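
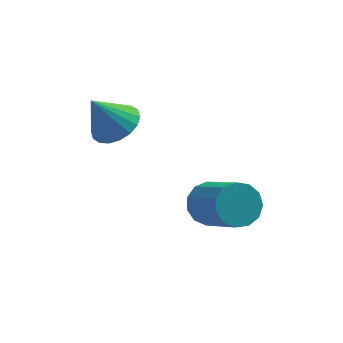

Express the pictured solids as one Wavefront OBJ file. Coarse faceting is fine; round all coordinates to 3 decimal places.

v -0.362 1.955 0.758
v 0.377 1.848 1.164
v -1.078 1.805 2.022
v 0.326 2.222 1.18
v 0.139 2.544 1.113
v -0.147 2.749 0.975
v -0.476 2.797 0.794
v -0.782 2.678 0.606
v -1.005 2.416 0.449
v -1.101 2.063 0.352
v -1.05 1.689 0.336
v -0.863 1.367 0.404
v -0.576 1.162 0.542
v -0.248 1.114 0.723
v 0.059 1.233 0.91
v 0.282 1.494 1.068
v 2.414 0.726 -2.106
v 2.677 0.326 -2.735
v 3.429 -1.025 -1.563
v 3.166 -0.626 -0.934
v 3.002 0.607 -2.62
v 3.754 -0.744 -1.448
v 3.141 0.926 -2.342
v 3.893 -0.425 -1.17
v 3.049 1.181 -1.988
v 3.801 -0.17 -0.817
v 2.755 1.291 -1.673
v 3.507 -0.06 -0.501
v 2.353 1.222 -1.494
v 3.105 -0.129 -0.323
v 1.971 0.995 -1.51
v 2.722 -0.356 -0.339
v 1.729 0.683 -1.715
v 2.481 -0.668 -0.544
v 1.704 0.384 -2.044
v 2.456 -0.967 -0.873
v 1.905 0.194 -2.393
v 2.657 -1.157 -1.221
v 2.268 0.172 -2.65
v 3.02 -1.179 -1.479
f 2 1 4
f 2 4 3
f 4 1 5
f 4 5 3
f 5 1 6
f 5 6 3
f 6 1 7
f 6 7 3
f 7 1 8
f 7 8 3
f 8 1 9
f 8 9 3
f 9 1 10
f 9 10 3
f 10 1 11
f 10 11 3
f 11 1 12
f 11 12 3
f 12 1 13
f 12 13 3
f 13 1 14
f 13 14 3
f 14 1 15
f 14 15 3
f 15 1 16
f 15 16 3
f 16 1 2
f 16 2 3
f 18 17 21
f 18 21 19
f 19 21 22
f 19 22 20
f 21 17 23
f 21 23 22
f 22 23 24
f 22 24 20
f 23 17 25
f 23 25 24
f 24 25 26
f 24 26 20
f 25 17 27
f 25 27 26
f 26 27 28
f 26 28 20
f 27 17 29
f 27 29 28
f 28 29 30
f 28 30 20
f 29 17 31
f 29 31 30
f 30 31 32
f 30 32 20
f 31 17 33
f 31 33 32
f 32 33 34
f 32 34 20
f 33 17 35
f 33 35 34
f 34 35 36
f 34 36 20
f 35 17 37
f 35 37 36
f 36 37 38
f 36 38 20
f 37 17 39
f 37 39 38
f 38 39 40
f 38 40 20
f 39 17 18
f 39 18 40
f 40 18 19
f 40 19 20



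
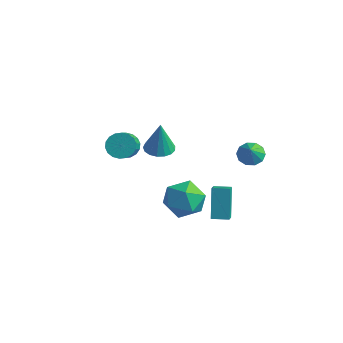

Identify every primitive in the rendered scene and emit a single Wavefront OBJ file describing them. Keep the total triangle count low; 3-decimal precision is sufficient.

v 2.223 -2.691 1.884
v 2.951 -3.48 1.242
v 1.349 -4.26 2.818
v 2.077 -5.049 2.176
v 2.577 -4.307 3.051
v 3.117 -3.337 2.474
v 1.183 -4.403 1.586
v 1.723 -3.433 1.009
v 2.309 -4.538 1.058
v 3.17 -4.479 1.963
v 1.13 -3.261 2.097
v 1.991 -3.202 3.002
v 2.389 -1.952 -0.705
v 1.801 -1.156 0.975
v 2.033 -1.33 -1.124
v 1.445 -0.535 0.556
v 3.215 -1.445 -0.656
v 2.627 -0.65 1.024
v 2.859 -0.824 -1.075
v 2.271 -0.028 0.605
v -3.675 -1.678 2.059
v -3.13 -1.87 1.463
v -2.28 -3.193 2.665
v -2.825 -3.002 3.261
v -2.961 -1.596 1.644
v -2.111 -2.92 2.847
v -2.933 -1.339 1.908
v -2.083 -2.662 3.11
v -3.052 -1.149 2.201
v -2.202 -2.472 3.404
v -3.295 -1.063 2.466
v -2.444 -2.387 3.669
v -3.612 -1.1 2.651
v -2.762 -2.423 3.853
v -3.943 -1.251 2.718
v -3.093 -2.574 3.921
v -4.22 -1.487 2.655
v -3.37 -2.81 3.857
v -4.389 -1.76 2.473
v -3.539 -3.084 3.676
v -4.417 -2.018 2.21
v -3.567 -3.341 3.412
v -4.298 -2.208 1.916
v -3.448 -3.531 3.119
v -4.056 -2.293 1.651
v -3.205 -3.617 2.854
v -3.738 -2.257 1.467
v -2.888 -3.58 2.669
v -3.407 -2.106 1.399
v -2.557 -3.429 2.602
v -4.036 1.632 -0.328
v -3.268 1.167 -0.388
v -3.904 1.588 1.708
v -3.14 1.579 -0.387
v -3.217 2.002 -0.373
v -3.482 2.341 -0.348
v -3.874 2.517 -0.319
v -4.303 2.491 -0.291
v -4.671 2.268 -0.272
v -4.894 1.899 -0.266
v -4.92 1.469 -0.274
v -4.744 1.077 -0.294
v -4.405 0.811 -0.321
v -3.983 0.734 -0.351
v -3.572 0.863 -0.375
v 3.216 0.306 3.557
v 3.931 0.364 3.303
v 3.544 -0.206 4.363
v 3.843 0.736 3.576
v 3.516 0.944 3.841
v 3.075 0.909 3.998
v 2.687 0.643 3.986
v 2.502 0.249 3.81
v 2.59 -0.123 3.538
v 2.917 -0.332 3.273
v 3.358 -0.296 3.116
v 3.745 -0.031 3.128
f 1 12 6
f 1 6 2
f 1 2 8
f 1 8 11
f 1 11 12
f 2 6 10
f 6 12 5
f 12 11 3
f 11 8 7
f 8 2 9
f 4 10 5
f 4 5 3
f 4 3 7
f 4 7 9
f 4 9 10
f 5 10 6
f 3 5 12
f 7 3 11
f 9 7 8
f 10 9 2
f 14 16 13
f 17 14 13
f 13 16 15
f 15 17 13
f 14 20 16
f 18 14 17
f 18 20 14
f 16 20 15
f 19 17 15
f 15 20 19
f 19 18 17
f 20 18 19
f 22 21 25
f 22 25 23
f 23 25 26
f 23 26 24
f 25 21 27
f 25 27 26
f 26 27 28
f 26 28 24
f 27 21 29
f 27 29 28
f 28 29 30
f 28 30 24
f 29 21 31
f 29 31 30
f 30 31 32
f 30 32 24
f 31 21 33
f 31 33 32
f 32 33 34
f 32 34 24
f 33 21 35
f 33 35 34
f 34 35 36
f 34 36 24
f 35 21 37
f 35 37 36
f 36 37 38
f 36 38 24
f 37 21 39
f 37 39 38
f 38 39 40
f 38 40 24
f 39 21 41
f 39 41 40
f 40 41 42
f 40 42 24
f 41 21 43
f 41 43 42
f 42 43 44
f 42 44 24
f 43 21 45
f 43 45 44
f 44 45 46
f 44 46 24
f 45 21 47
f 45 47 46
f 46 47 48
f 46 48 24
f 47 21 49
f 47 49 48
f 48 49 50
f 48 50 24
f 49 21 22
f 49 22 50
f 50 22 23
f 50 23 24
f 52 51 54
f 52 54 53
f 54 51 55
f 54 55 53
f 55 51 56
f 55 56 53
f 56 51 57
f 56 57 53
f 57 51 58
f 57 58 53
f 58 51 59
f 58 59 53
f 59 51 60
f 59 60 53
f 60 51 61
f 60 61 53
f 61 51 62
f 61 62 53
f 62 51 63
f 62 63 53
f 63 51 64
f 63 64 53
f 64 51 65
f 64 65 53
f 65 51 52
f 65 52 53
f 67 66 69
f 67 69 68
f 69 66 70
f 69 70 68
f 70 66 71
f 70 71 68
f 71 66 72
f 71 72 68
f 72 66 73
f 72 73 68
f 73 66 74
f 73 74 68
f 74 66 75
f 74 75 68
f 75 66 76
f 75 76 68
f 76 66 77
f 76 77 68
f 77 66 67
f 77 67 68



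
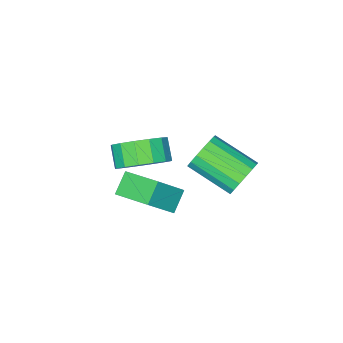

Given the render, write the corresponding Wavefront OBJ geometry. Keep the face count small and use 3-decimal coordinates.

v 1.945 -2.641 -0.46
v 3.089 -2.796 0.733
v 1.703 -1.007 -0.016
v 2.847 -1.162 1.177
v 2.713 -2.338 -1.157
v 3.857 -2.493 0.036
v 2.471 -0.704 -0.713
v 3.615 -0.859 0.48
v 4.143 -0.445 3.615
v 4.748 0.008 4.344
v 4.402 -0.643 5.035
v 3.797 -1.095 4.305
v 4.277 0.279 4.364
v 3.931 -0.372 5.054
v 3.771 0.356 4.183
v 3.425 -0.295 4.873
v 3.364 0.219 3.849
v 3.018 -0.432 4.54
v 3.166 -0.096 3.453
v 2.82 -0.747 4.144
v 3.23 -0.505 3.1
v 2.883 -1.155 3.791
v 3.538 -0.897 2.885
v 3.192 -1.548 3.576
v 4.009 -1.168 2.866
v 3.663 -1.819 3.556
v 4.515 -1.245 3.047
v 4.169 -1.896 3.737
v 4.922 -1.108 3.38
v 4.576 -1.759 4.071
v 5.12 -0.793 3.776
v 4.774 -1.444 4.467
v 5.057 -0.385 4.129
v 4.71 -1.035 4.82
v 0.227 0.696 1.04
v 0.845 0.624 0.431
v 1.45 -1.109 1.251
v 0.833 -1.036 1.86
v 1.032 0.834 0.738
v 1.637 -0.898 1.558
v 1.034 1.013 1.114
v 1.639 -0.719 1.934
v 0.852 1.119 1.473
v 1.457 -0.613 2.293
v 0.527 1.129 1.733
v 1.132 -0.604 2.553
v 0.133 1.039 1.834
v 0.738 -0.693 2.654
v -0.239 0.871 1.753
v 0.366 -0.862 2.573
v -0.505 0.663 1.509
v 0.101 -1.07 2.329
v -0.602 0.462 1.157
v 0.003 -1.27 1.977
v -0.51 0.315 0.779
v 0.095 -1.417 1.599
v -0.248 0.256 0.46
v 0.357 -1.477 1.28
v 0.122 0.297 0.274
v 0.727 -1.436 1.094
v 0.516 0.43 0.264
v 1.122 -1.303 1.084
f 2 4 1
f 5 2 1
f 1 4 3
f 3 5 1
f 2 8 4
f 6 2 5
f 6 8 2
f 4 8 3
f 7 5 3
f 3 8 7
f 7 6 5
f 8 6 7
f 10 9 13
f 10 13 11
f 11 13 14
f 11 14 12
f 13 9 15
f 13 15 14
f 14 15 16
f 14 16 12
f 15 9 17
f 15 17 16
f 16 17 18
f 16 18 12
f 17 9 19
f 17 19 18
f 18 19 20
f 18 20 12
f 19 9 21
f 19 21 20
f 20 21 22
f 20 22 12
f 21 9 23
f 21 23 22
f 22 23 24
f 22 24 12
f 23 9 25
f 23 25 24
f 24 25 26
f 24 26 12
f 25 9 27
f 25 27 26
f 26 27 28
f 26 28 12
f 27 9 29
f 27 29 28
f 28 29 30
f 28 30 12
f 29 9 31
f 29 31 30
f 30 31 32
f 30 32 12
f 31 9 33
f 31 33 32
f 32 33 34
f 32 34 12
f 33 9 10
f 33 10 34
f 34 10 11
f 34 11 12
f 36 35 39
f 36 39 37
f 37 39 40
f 37 40 38
f 39 35 41
f 39 41 40
f 40 41 42
f 40 42 38
f 41 35 43
f 41 43 42
f 42 43 44
f 42 44 38
f 43 35 45
f 43 45 44
f 44 45 46
f 44 46 38
f 45 35 47
f 45 47 46
f 46 47 48
f 46 48 38
f 47 35 49
f 47 49 48
f 48 49 50
f 48 50 38
f 49 35 51
f 49 51 50
f 50 51 52
f 50 52 38
f 51 35 53
f 51 53 52
f 52 53 54
f 52 54 38
f 53 35 55
f 53 55 54
f 54 55 56
f 54 56 38
f 55 35 57
f 55 57 56
f 56 57 58
f 56 58 38
f 57 35 59
f 57 59 58
f 58 59 60
f 58 60 38
f 59 35 61
f 59 61 60
f 60 61 62
f 60 62 38
f 61 35 36
f 61 36 62
f 62 36 37
f 62 37 38



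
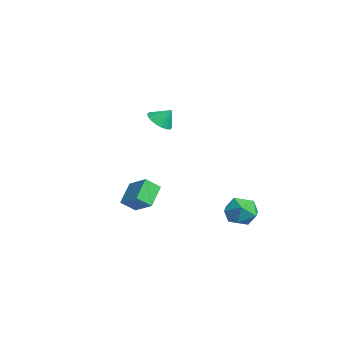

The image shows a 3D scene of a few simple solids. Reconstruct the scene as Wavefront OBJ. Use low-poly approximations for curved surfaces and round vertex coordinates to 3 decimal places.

v -3.847 1.449 1.339
v -3.088 1.638 0.915
v -3.513 2.091 2.221
v -3.33 1.928 0.796
v -3.674 2.123 0.784
v -4.053 2.185 0.882
v -4.391 2.101 1.071
v -4.621 1.888 1.313
v -4.698 1.588 1.56
v -4.606 1.26 1.763
v -4.364 0.971 1.883
v -4.019 0.776 1.894
v -3.64 0.714 1.796
v -3.303 0.798 1.607
v -3.072 1.011 1.365
v -2.996 1.311 1.118
v 2.918 4.336 -2.76
v 3.932 4.547 -2.444
v 3.528 3.253 -3.996
v 4.542 3.464 -3.68
v 3.881 2.898 -3.036
v 3.504 3.567 -2.272
v 3.956 4.233 -4.168
v 3.579 4.902 -3.404
v 4.574 4.483 -3.314
v 4.527 3.658 -2.614
v 2.933 4.142 -3.826
v 2.886 3.317 -3.126
v 1.391 -2.211 -2.785
v 0.442 -1.44 -1.799
v 1.379 -1.365 -3.457
v 0.43 -0.595 -2.471
v 2.61 -1.625 -2.069
v 1.661 -0.855 -1.083
v 2.598 -0.78 -2.741
v 1.649 -0.009 -1.755
f 2 1 4
f 2 4 3
f 4 1 5
f 4 5 3
f 5 1 6
f 5 6 3
f 6 1 7
f 6 7 3
f 7 1 8
f 7 8 3
f 8 1 9
f 8 9 3
f 9 1 10
f 9 10 3
f 10 1 11
f 10 11 3
f 11 1 12
f 11 12 3
f 12 1 13
f 12 13 3
f 13 1 14
f 13 14 3
f 14 1 15
f 14 15 3
f 15 1 16
f 15 16 3
f 16 1 2
f 16 2 3
f 17 28 22
f 17 22 18
f 17 18 24
f 17 24 27
f 17 27 28
f 18 22 26
f 22 28 21
f 28 27 19
f 27 24 23
f 24 18 25
f 20 26 21
f 20 21 19
f 20 19 23
f 20 23 25
f 20 25 26
f 21 26 22
f 19 21 28
f 23 19 27
f 25 23 24
f 26 25 18
f 30 32 29
f 33 30 29
f 29 32 31
f 31 33 29
f 30 36 32
f 34 30 33
f 34 36 30
f 32 36 31
f 35 33 31
f 31 36 35
f 35 34 33
f 36 34 35



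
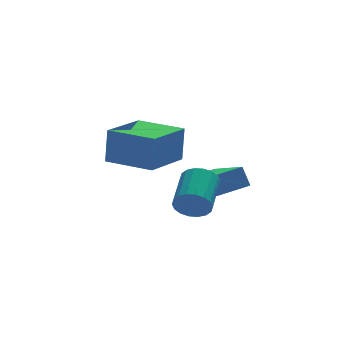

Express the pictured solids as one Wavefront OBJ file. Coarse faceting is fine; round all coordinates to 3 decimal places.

v -0.974 -2.379 -2.158
v -1.131 -2.033 -1.364
v -1.207 -0.511 -3.018
v -1.365 -0.165 -2.225
v 0.385 -2.135 -1.995
v 0.227 -1.789 -1.202
v 0.151 -0.267 -2.856
v -0.006 0.079 -2.062
v -5.339 -3.153 0.599
v -5.213 -3.048 1.96
v -3.816 -2.007 0.37
v -3.69 -1.902 1.73
v -4.25 -4.598 0.61
v -4.124 -4.493 1.97
v -2.727 -3.452 0.38
v -2.601 -3.347 1.741
v -2.681 -4.244 -1.472
v -2.415 -4.634 -0.969
v -1.613 -3.386 -0.425
v -1.879 -2.996 -0.928
v -2.211 -4.667 -1.196
v -1.409 -3.419 -0.651
v -2.099 -4.615 -1.478
v -1.298 -3.367 -0.933
v -2.103 -4.49 -1.758
v -1.301 -3.243 -1.214
v -2.221 -4.317 -1.982
v -1.42 -3.069 -1.437
v -2.431 -4.128 -2.105
v -1.629 -2.881 -1.56
v -2.69 -3.963 -2.103
v -1.888 -2.715 -1.558
v -2.947 -3.854 -1.975
v -2.145 -2.606 -1.431
v -3.151 -3.821 -1.749
v -2.349 -2.573 -1.204
v -3.262 -3.873 -1.467
v -2.461 -2.625 -0.922
v -3.259 -3.997 -1.186
v -2.457 -2.75 -0.642
v -3.14 -4.171 -0.963
v -2.339 -2.923 -0.418
v -2.931 -4.359 -0.84
v -2.129 -3.112 -0.295
v -2.672 -4.525 -0.842
v -1.87 -3.277 -0.297
f 2 4 1
f 5 2 1
f 1 4 3
f 3 5 1
f 2 8 4
f 6 2 5
f 6 8 2
f 4 8 3
f 7 5 3
f 3 8 7
f 7 6 5
f 8 6 7
f 10 12 9
f 13 10 9
f 9 12 11
f 11 13 9
f 10 16 12
f 14 10 13
f 14 16 10
f 12 16 11
f 15 13 11
f 11 16 15
f 15 14 13
f 16 14 15
f 18 17 21
f 18 21 19
f 19 21 22
f 19 22 20
f 21 17 23
f 21 23 22
f 22 23 24
f 22 24 20
f 23 17 25
f 23 25 24
f 24 25 26
f 24 26 20
f 25 17 27
f 25 27 26
f 26 27 28
f 26 28 20
f 27 17 29
f 27 29 28
f 28 29 30
f 28 30 20
f 29 17 31
f 29 31 30
f 30 31 32
f 30 32 20
f 31 17 33
f 31 33 32
f 32 33 34
f 32 34 20
f 33 17 35
f 33 35 34
f 34 35 36
f 34 36 20
f 35 17 37
f 35 37 36
f 36 37 38
f 36 38 20
f 37 17 39
f 37 39 38
f 38 39 40
f 38 40 20
f 39 17 41
f 39 41 40
f 40 41 42
f 40 42 20
f 41 17 43
f 41 43 42
f 42 43 44
f 42 44 20
f 43 17 45
f 43 45 44
f 44 45 46
f 44 46 20
f 45 17 18
f 45 18 46
f 46 18 19
f 46 19 20



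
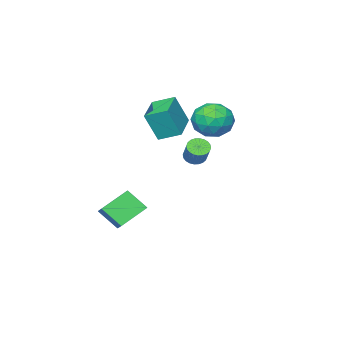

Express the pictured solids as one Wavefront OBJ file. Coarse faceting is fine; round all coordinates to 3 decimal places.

v 1.417 0.188 -1.717
v 1.832 -0.76 -0.73
v 1.839 0.932 -1.181
v 2.254 -0.015 -0.193
v 2.906 -0.045 -2.567
v 3.321 -0.992 -1.579
v 3.328 0.7 -2.03
v 3.743 -0.248 -1.043
v -3.489 -1.653 2.605
v -2.909 -2.057 4.271
v -1.906 -0.551 2.321
v -1.325 -0.955 3.987
v -2.855 -2.685 2.133
v -2.274 -3.089 3.799
v -1.271 -1.583 1.849
v -0.691 -1.987 3.515
v -3.917 1.068 3.557
v -2.743 0.998 3.609
v -3.977 -0.618 2.671
v -2.803 -0.688 2.723
v -3.442 -0.771 3.709
v -3.404 0.271 4.256
v -3.316 0.109 2.024
v -3.278 1.151 2.571
v -2.371 0.406 2.661
v -2.449 -0.138 3.703
v -4.271 0.518 2.577
v -4.349 -0.026 3.619
v -3.324 1.181 3.661
v -3.396 -0.801 2.619
v -3.771 -0.85 3.199
v -3.081 -0.891 3.229
v -3.714 0.753 4.041
v -3.023 0.712 4.072
v -3.434 -0.328 4.13
v -3.697 -0.332 2.208
v -3.006 -0.373 2.239
v -3.639 1.271 3.051
v -2.949 1.23 3.081
v -3.286 0.708 2.15
v -2.416 0.792 3.134
v -2.451 -0.199 2.613
v -2.752 0.27 2.202
v -2.73 0.882 2.524
v -2.462 0.472 3.746
v -2.497 -0.519 3.226
v -2.873 -0.568 3.805
v -2.851 0.044 4.127
v -2.243 0.124 3.189
v -4.223 0.899 3.054
v -4.258 -0.092 2.534
v -3.869 0.336 2.153
v -3.847 0.948 2.475
v -4.269 0.579 3.667
v -4.304 -0.412 3.146
v -3.99 -0.502 3.756
v -3.968 0.11 4.078
v -4.477 0.256 3.091
v 0.865 3.207 2.683
v 1.386 2.961 2.617
v 1.836 3.667 3.531
v 1.315 3.913 3.597
v 1.401 3.135 2.474
v 1.851 3.841 3.389
v 1.335 3.321 2.363
v 1.785 4.027 3.278
v 1.198 3.49 2.301
v 1.648 4.196 3.216
v 1.009 3.615 2.297
v 1.459 4.321 3.211
v 0.799 3.678 2.351
v 1.249 4.384 3.266
v 0.599 3.67 2.456
v 1.049 4.376 3.371
v 0.439 3.591 2.596
v 0.889 4.297 3.511
v 0.344 3.453 2.749
v 0.794 4.159 3.663
v 0.329 3.279 2.891
v 0.779 3.985 3.806
v 0.395 3.093 3.002
v 0.845 3.799 3.917
v 0.532 2.924 3.064
v 0.982 3.63 3.979
v 0.721 2.799 3.069
v 1.171 3.505 3.983
v 0.931 2.736 3.014
v 1.381 3.442 3.929
v 1.131 2.744 2.909
v 1.581 3.45 3.824
v 1.291 2.823 2.769
v 1.741 3.529 3.684
f 2 4 1
f 5 2 1
f 1 4 3
f 3 5 1
f 2 8 4
f 6 2 5
f 6 8 2
f 4 8 3
f 7 5 3
f 3 8 7
f 7 6 5
f 8 6 7
f 10 12 9
f 13 10 9
f 9 12 11
f 11 13 9
f 10 16 12
f 14 10 13
f 14 16 10
f 12 16 11
f 15 13 11
f 11 16 15
f 15 14 13
f 16 14 15
f 17 54 33
f 54 28 57
f 33 57 22
f 54 57 33
f 17 33 29
f 33 22 34
f 29 34 18
f 33 34 29
f 17 29 38
f 29 18 39
f 38 39 24
f 29 39 38
f 17 38 50
f 38 24 53
f 50 53 27
f 38 53 50
f 17 50 54
f 50 27 58
f 54 58 28
f 50 58 54
f 18 34 45
f 34 22 48
f 45 48 26
f 34 48 45
f 22 57 35
f 57 28 56
f 35 56 21
f 57 56 35
f 28 58 55
f 58 27 51
f 55 51 19
f 58 51 55
f 27 53 52
f 53 24 40
f 52 40 23
f 53 40 52
f 24 39 44
f 39 18 41
f 44 41 25
f 39 41 44
f 20 46 32
f 46 26 47
f 32 47 21
f 46 47 32
f 20 32 30
f 32 21 31
f 30 31 19
f 32 31 30
f 20 30 37
f 30 19 36
f 37 36 23
f 30 36 37
f 20 37 42
f 37 23 43
f 42 43 25
f 37 43 42
f 20 42 46
f 42 25 49
f 46 49 26
f 42 49 46
f 21 47 35
f 47 26 48
f 35 48 22
f 47 48 35
f 19 31 55
f 31 21 56
f 55 56 28
f 31 56 55
f 23 36 52
f 36 19 51
f 52 51 27
f 36 51 52
f 25 43 44
f 43 23 40
f 44 40 24
f 43 40 44
f 26 49 45
f 49 25 41
f 45 41 18
f 49 41 45
f 60 59 63
f 60 63 61
f 61 63 64
f 61 64 62
f 63 59 65
f 63 65 64
f 64 65 66
f 64 66 62
f 65 59 67
f 65 67 66
f 66 67 68
f 66 68 62
f 67 59 69
f 67 69 68
f 68 69 70
f 68 70 62
f 69 59 71
f 69 71 70
f 70 71 72
f 70 72 62
f 71 59 73
f 71 73 72
f 72 73 74
f 72 74 62
f 73 59 75
f 73 75 74
f 74 75 76
f 74 76 62
f 75 59 77
f 75 77 76
f 76 77 78
f 76 78 62
f 77 59 79
f 77 79 78
f 78 79 80
f 78 80 62
f 79 59 81
f 79 81 80
f 80 81 82
f 80 82 62
f 81 59 83
f 81 83 82
f 82 83 84
f 82 84 62
f 83 59 85
f 83 85 84
f 84 85 86
f 84 86 62
f 85 59 87
f 85 87 86
f 86 87 88
f 86 88 62
f 87 59 89
f 87 89 88
f 88 89 90
f 88 90 62
f 89 59 91
f 89 91 90
f 90 91 92
f 90 92 62
f 91 59 60
f 91 60 92
f 92 60 61
f 92 61 62



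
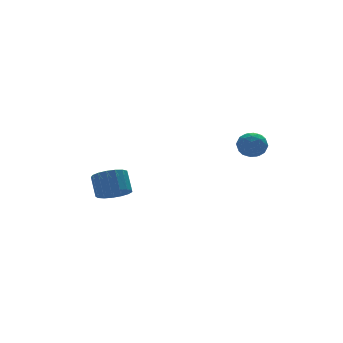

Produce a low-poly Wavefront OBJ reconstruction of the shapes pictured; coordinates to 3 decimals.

v 2.152 -2.719 1.168
v 2.837 -3.188 1.14
v 1.663 -3.372 0.1
v 2.348 -3.841 0.072
v 1.808 -3.93 0.697
v 2.111 -3.527 1.357
v 2.389 -3.033 -0.117
v 2.692 -2.63 0.543
v 2.984 -3.382 0.346
v 2.625 -3.936 0.85
v 1.875 -2.624 0.39
v 1.516 -3.178 0.894
v 2.538 -2.896 1.248
v 1.962 -3.664 -0.008
v 1.645 -3.716 0.36
v 2.048 -3.992 0.344
v 2.111 -3.095 1.375
v 2.513 -3.371 1.359
v 1.908 -3.807 1.099
v 1.987 -3.189 -0.119
v 2.389 -3.465 -0.135
v 2.452 -2.568 0.896
v 2.855 -2.844 0.88
v 2.592 -2.753 0.141
v 3.027 -3.286 0.765
v 2.739 -3.67 0.137
v 2.763 -3.195 0.026
v 2.941 -2.958 0.413
v 2.815 -3.612 1.061
v 2.528 -3.996 0.433
v 2.211 -4.048 0.8
v 2.388 -3.811 1.188
v 2.902 -3.726 0.594
v 1.972 -2.564 0.807
v 1.685 -2.948 0.179
v 2.112 -2.749 0.052
v 2.289 -2.512 0.44
v 1.761 -2.89 1.103
v 1.473 -3.274 0.475
v 1.559 -3.602 0.827
v 1.737 -3.365 1.214
v 1.598 -2.834 0.646
v -2.41 2.808 -4.271
v -1.503 3.004 -4.555
v -1.363 3.867 -3.513
v -2.27 3.672 -3.229
v -1.76 3.318 -4.78
v -1.62 4.181 -3.739
v -2.166 3.515 -4.889
v -2.026 4.378 -3.848
v -2.628 3.55 -4.856
v -2.488 4.414 -3.815
v -3.04 3.416 -4.689
v -2.9 4.279 -3.648
v -3.307 3.142 -4.427
v -3.167 4.005 -3.385
v -3.369 2.792 -4.128
v -3.229 3.655 -3.087
v -3.212 2.446 -3.862
v -3.071 3.309 -2.821
v -2.87 2.182 -3.69
v -2.73 3.046 -2.648
v -2.423 2.063 -3.651
v -2.283 2.926 -2.609
v -1.974 2.113 -3.754
v -1.833 2.977 -2.712
v -1.624 2.324 -3.975
v -1.483 3.187 -2.933
v -1.454 2.645 -4.264
v -1.314 3.508 -3.222
f 1 38 17
f 38 12 41
f 17 41 6
f 38 41 17
f 1 17 13
f 17 6 18
f 13 18 2
f 17 18 13
f 1 13 22
f 13 2 23
f 22 23 8
f 13 23 22
f 1 22 34
f 22 8 37
f 34 37 11
f 22 37 34
f 1 34 38
f 34 11 42
f 38 42 12
f 34 42 38
f 2 18 29
f 18 6 32
f 29 32 10
f 18 32 29
f 6 41 19
f 41 12 40
f 19 40 5
f 41 40 19
f 12 42 39
f 42 11 35
f 39 35 3
f 42 35 39
f 11 37 36
f 37 8 24
f 36 24 7
f 37 24 36
f 8 23 28
f 23 2 25
f 28 25 9
f 23 25 28
f 4 30 16
f 30 10 31
f 16 31 5
f 30 31 16
f 4 16 14
f 16 5 15
f 14 15 3
f 16 15 14
f 4 14 21
f 14 3 20
f 21 20 7
f 14 20 21
f 4 21 26
f 21 7 27
f 26 27 9
f 21 27 26
f 4 26 30
f 26 9 33
f 30 33 10
f 26 33 30
f 5 31 19
f 31 10 32
f 19 32 6
f 31 32 19
f 3 15 39
f 15 5 40
f 39 40 12
f 15 40 39
f 7 20 36
f 20 3 35
f 36 35 11
f 20 35 36
f 9 27 28
f 27 7 24
f 28 24 8
f 27 24 28
f 10 33 29
f 33 9 25
f 29 25 2
f 33 25 29
f 44 43 47
f 44 47 45
f 45 47 48
f 45 48 46
f 47 43 49
f 47 49 48
f 48 49 50
f 48 50 46
f 49 43 51
f 49 51 50
f 50 51 52
f 50 52 46
f 51 43 53
f 51 53 52
f 52 53 54
f 52 54 46
f 53 43 55
f 53 55 54
f 54 55 56
f 54 56 46
f 55 43 57
f 55 57 56
f 56 57 58
f 56 58 46
f 57 43 59
f 57 59 58
f 58 59 60
f 58 60 46
f 59 43 61
f 59 61 60
f 60 61 62
f 60 62 46
f 61 43 63
f 61 63 62
f 62 63 64
f 62 64 46
f 63 43 65
f 63 65 64
f 64 65 66
f 64 66 46
f 65 43 67
f 65 67 66
f 66 67 68
f 66 68 46
f 67 43 69
f 67 69 68
f 68 69 70
f 68 70 46
f 69 43 44
f 69 44 70
f 70 44 45
f 70 45 46



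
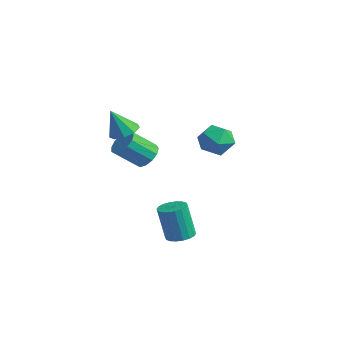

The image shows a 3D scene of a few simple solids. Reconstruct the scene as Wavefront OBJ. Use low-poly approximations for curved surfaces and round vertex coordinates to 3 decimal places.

v 2.212 1.163 -0.213
v 2.928 0.881 -0.525
v 1.632 -0.021 -0.475
v 2.348 -0.303 -0.787
v 2.279 -0.158 0.028
v 2.637 0.574 0.19
v 1.923 0.286 -1.19
v 2.281 1.018 -1.028
v 2.75 0.339 -1.129
v 2.969 0.065 -0.376
v 1.591 0.795 -0.624
v 1.81 0.521 0.129
v 1.442 -3.175 0.49
v 2.062 -3.108 0.632
v 1.238 -3.665 1.61
v 1.842 -2.748 0.749
v 1.435 -2.588 0.744
v 1.03 -2.703 0.621
v 0.819 -3.039 0.436
v 0.899 -3.438 0.276
v 1.233 -3.715 0.216
v 1.665 -3.739 0.284
v 1.992 -3.499 0.448
v 1.205 -2.037 -1.175
v 1.771 -1.943 -0.891
v 1.501 -2.889 -0.041
v 0.935 -2.983 -0.325
v 1.536 -1.726 -0.724
v 1.266 -2.672 0.126
v 1.196 -1.608 -0.7
v 0.926 -2.554 0.15
v 0.859 -1.626 -0.827
v 0.589 -2.572 0.023
v 0.632 -1.774 -1.065
v 0.362 -2.72 -0.215
v 0.587 -2.006 -1.337
v 0.317 -2.952 -0.487
v 0.738 -2.248 -1.558
v 0.467 -3.194 -0.708
v 1.037 -2.423 -1.657
v 0.767 -3.368 -0.807
v 1.39 -2.475 -1.604
v 1.12 -3.421 -0.754
v 1.684 -2.388 -1.414
v 1.414 -3.334 -0.564
v 1.826 -2.19 -1.148
v 1.556 -3.136 -0.298
v 3.292 -1.828 -4.702
v 3.626 -1.346 -4.576
v 3.402 -1.59 -3.052
v 3.068 -2.072 -3.178
v 3.38 -1.244 -4.596
v 3.156 -1.488 -3.071
v 3.116 -1.258 -4.637
v 2.892 -1.502 -3.112
v 2.888 -1.385 -4.691
v 2.664 -1.629 -3.166
v 2.739 -1.599 -4.747
v 2.515 -1.843 -3.222
v 2.7 -1.859 -4.794
v 2.476 -2.103 -3.27
v 2.778 -2.113 -4.823
v 2.554 -2.357 -3.299
v 2.958 -2.31 -4.828
v 2.734 -2.554 -3.304
v 3.204 -2.412 -4.809
v 2.98 -2.656 -3.284
v 3.468 -2.398 -4.768
v 3.244 -2.642 -3.243
v 3.696 -2.271 -4.714
v 3.472 -2.515 -3.189
v 3.845 -2.057 -4.658
v 3.621 -2.301 -3.133
v 3.884 -1.797 -4.61
v 3.66 -2.041 -3.086
v 3.806 -1.543 -4.581
v 3.582 -1.787 -3.057
f 1 12 6
f 1 6 2
f 1 2 8
f 1 8 11
f 1 11 12
f 2 6 10
f 6 12 5
f 12 11 3
f 11 8 7
f 8 2 9
f 4 10 5
f 4 5 3
f 4 3 7
f 4 7 9
f 4 9 10
f 5 10 6
f 3 5 12
f 7 3 11
f 9 7 8
f 10 9 2
f 14 13 16
f 14 16 15
f 16 13 17
f 16 17 15
f 17 13 18
f 17 18 15
f 18 13 19
f 18 19 15
f 19 13 20
f 19 20 15
f 20 13 21
f 20 21 15
f 21 13 22
f 21 22 15
f 22 13 23
f 22 23 15
f 23 13 14
f 23 14 15
f 25 24 28
f 25 28 26
f 26 28 29
f 26 29 27
f 28 24 30
f 28 30 29
f 29 30 31
f 29 31 27
f 30 24 32
f 30 32 31
f 31 32 33
f 31 33 27
f 32 24 34
f 32 34 33
f 33 34 35
f 33 35 27
f 34 24 36
f 34 36 35
f 35 36 37
f 35 37 27
f 36 24 38
f 36 38 37
f 37 38 39
f 37 39 27
f 38 24 40
f 38 40 39
f 39 40 41
f 39 41 27
f 40 24 42
f 40 42 41
f 41 42 43
f 41 43 27
f 42 24 44
f 42 44 43
f 43 44 45
f 43 45 27
f 44 24 46
f 44 46 45
f 45 46 47
f 45 47 27
f 46 24 25
f 46 25 47
f 47 25 26
f 47 26 27
f 49 48 52
f 49 52 50
f 50 52 53
f 50 53 51
f 52 48 54
f 52 54 53
f 53 54 55
f 53 55 51
f 54 48 56
f 54 56 55
f 55 56 57
f 55 57 51
f 56 48 58
f 56 58 57
f 57 58 59
f 57 59 51
f 58 48 60
f 58 60 59
f 59 60 61
f 59 61 51
f 60 48 62
f 60 62 61
f 61 62 63
f 61 63 51
f 62 48 64
f 62 64 63
f 63 64 65
f 63 65 51
f 64 48 66
f 64 66 65
f 65 66 67
f 65 67 51
f 66 48 68
f 66 68 67
f 67 68 69
f 67 69 51
f 68 48 70
f 68 70 69
f 69 70 71
f 69 71 51
f 70 48 72
f 70 72 71
f 71 72 73
f 71 73 51
f 72 48 74
f 72 74 73
f 73 74 75
f 73 75 51
f 74 48 76
f 74 76 75
f 75 76 77
f 75 77 51
f 76 48 49
f 76 49 77
f 77 49 50
f 77 50 51



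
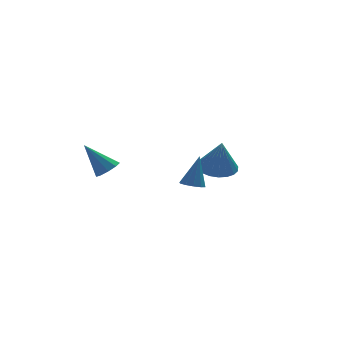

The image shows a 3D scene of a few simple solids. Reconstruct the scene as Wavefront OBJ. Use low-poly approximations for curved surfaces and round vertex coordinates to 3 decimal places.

v -0.562 -2.725 -1.139
v -0.055 -3.058 -1.206
v -0.098 -2.335 0.439
v 0.021 -2.705 -1.315
v -0.125 -2.36 -1.358
v -0.439 -2.155 -1.316
v -0.799 -2.167 -1.207
v -1.069 -2.393 -1.072
v -1.146 -2.746 -0.962
v -0.999 -3.09 -0.92
v -0.686 -3.296 -0.961
v -0.325 -3.283 -1.07
v -3.356 1.595 -1.694
v -2.811 1.469 -1.274
v -4.324 2.245 -0.246
v -2.781 1.913 -1.452
v -3.02 2.207 -1.744
v -3.416 2.216 -2.013
v -3.784 1.934 -2.133
v -3.952 1.493 -2.047
v -3.84 1.101 -1.797
v -3.502 0.939 -1.498
v -3.096 1.085 -1.292
v 2.486 2.895 -2.872
v 3.059 2.062 -3.117
v 2.554 2.405 -1.048
v 3.362 2.362 -3.048
v 3.514 2.755 -2.948
v 3.488 3.171 -2.835
v 3.29 3.54 -2.728
v 2.952 3.798 -2.646
v 2.534 3.899 -2.604
v 2.107 3.827 -2.607
v 1.746 3.594 -2.657
v 1.514 3.24 -2.744
v 1.449 2.826 -2.852
v 1.564 2.425 -2.965
v 1.838 2.104 -3.061
v 2.225 1.921 -3.124
v 2.656 1.906 -3.144
f 2 1 4
f 2 4 3
f 4 1 5
f 4 5 3
f 5 1 6
f 5 6 3
f 6 1 7
f 6 7 3
f 7 1 8
f 7 8 3
f 8 1 9
f 8 9 3
f 9 1 10
f 9 10 3
f 10 1 11
f 10 11 3
f 11 1 12
f 11 12 3
f 12 1 2
f 12 2 3
f 14 13 16
f 14 16 15
f 16 13 17
f 16 17 15
f 17 13 18
f 17 18 15
f 18 13 19
f 18 19 15
f 19 13 20
f 19 20 15
f 20 13 21
f 20 21 15
f 21 13 22
f 21 22 15
f 22 13 23
f 22 23 15
f 23 13 14
f 23 14 15
f 25 24 27
f 25 27 26
f 27 24 28
f 27 28 26
f 28 24 29
f 28 29 26
f 29 24 30
f 29 30 26
f 30 24 31
f 30 31 26
f 31 24 32
f 31 32 26
f 32 24 33
f 32 33 26
f 33 24 34
f 33 34 26
f 34 24 35
f 34 35 26
f 35 24 36
f 35 36 26
f 36 24 37
f 36 37 26
f 37 24 38
f 37 38 26
f 38 24 39
f 38 39 26
f 39 24 40
f 39 40 26
f 40 24 25
f 40 25 26



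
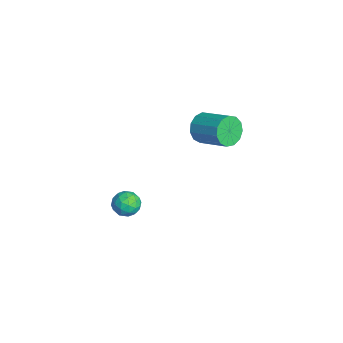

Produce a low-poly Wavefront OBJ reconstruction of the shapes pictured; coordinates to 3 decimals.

v 1.249 -2.842 -2.715
v 1.617 -3.238 -3.214
v 0.943 -3.842 -2.146
v 1.311 -4.238 -2.645
v 1.678 -3.81 -2.172
v 1.867 -3.192 -2.524
v 0.693 -3.888 -2.836
v 0.882 -3.27 -3.188
v 1.273 -3.885 -3.289
v 1.882 -3.837 -2.878
v 0.678 -3.243 -2.482
v 1.287 -3.195 -2.071
v 1.459 -2.952 -3.015
v 1.101 -4.128 -2.345
v 1.316 -3.876 -2.067
v 1.533 -4.109 -2.36
v 1.607 -2.925 -2.609
v 1.823 -3.158 -2.902
v 1.859 -3.494 -2.289
v 0.737 -3.922 -2.458
v 0.953 -4.155 -2.751
v 1.027 -2.971 -3
v 1.244 -3.204 -3.293
v 0.701 -3.586 -3.071
v 1.474 -3.565 -3.352
v 1.294 -4.153 -3.017
v 0.931 -3.947 -3.13
v 1.042 -3.584 -3.337
v 1.832 -3.537 -3.111
v 1.652 -4.125 -2.776
v 1.868 -3.873 -2.498
v 1.979 -3.51 -2.705
v 1.63 -3.917 -3.155
v 0.908 -2.955 -2.584
v 0.728 -3.543 -2.249
v 0.581 -3.57 -2.655
v 0.692 -3.207 -2.862
v 1.266 -2.927 -2.343
v 1.086 -3.515 -2.008
v 1.518 -3.496 -2.023
v 1.629 -3.133 -2.23
v 0.93 -3.163 -2.205
v 1.837 -0.128 2.777
v 2.331 -0.352 2.163
v 3.518 0.604 2.769
v 3.023 0.828 3.383
v 2.104 0.022 2.017
v 3.29 0.978 2.622
v 1.792 0.349 2.112
v 2.978 1.305 2.718
v 1.494 0.525 2.418
v 2.68 1.481 3.024
v 1.305 0.493 2.839
v 2.491 1.449 3.445
v 1.285 0.264 3.24
v 2.471 1.22 3.845
v 1.44 -0.09 3.494
v 2.626 0.867 4.099
v 1.721 -0.455 3.52
v 2.908 0.501 4.126
v 2.039 -0.717 3.311
v 3.226 0.239 3.916
v 2.293 -0.792 2.932
v 3.479 0.164 3.538
v 2.402 -0.656 2.504
v 3.588 0.3 3.11
f 1 38 17
f 38 12 41
f 17 41 6
f 38 41 17
f 1 17 13
f 17 6 18
f 13 18 2
f 17 18 13
f 1 13 22
f 13 2 23
f 22 23 8
f 13 23 22
f 1 22 34
f 22 8 37
f 34 37 11
f 22 37 34
f 1 34 38
f 34 11 42
f 38 42 12
f 34 42 38
f 2 18 29
f 18 6 32
f 29 32 10
f 18 32 29
f 6 41 19
f 41 12 40
f 19 40 5
f 41 40 19
f 12 42 39
f 42 11 35
f 39 35 3
f 42 35 39
f 11 37 36
f 37 8 24
f 36 24 7
f 37 24 36
f 8 23 28
f 23 2 25
f 28 25 9
f 23 25 28
f 4 30 16
f 30 10 31
f 16 31 5
f 30 31 16
f 4 16 14
f 16 5 15
f 14 15 3
f 16 15 14
f 4 14 21
f 14 3 20
f 21 20 7
f 14 20 21
f 4 21 26
f 21 7 27
f 26 27 9
f 21 27 26
f 4 26 30
f 26 9 33
f 30 33 10
f 26 33 30
f 5 31 19
f 31 10 32
f 19 32 6
f 31 32 19
f 3 15 39
f 15 5 40
f 39 40 12
f 15 40 39
f 7 20 36
f 20 3 35
f 36 35 11
f 20 35 36
f 9 27 28
f 27 7 24
f 28 24 8
f 27 24 28
f 10 33 29
f 33 9 25
f 29 25 2
f 33 25 29
f 44 43 47
f 44 47 45
f 45 47 48
f 45 48 46
f 47 43 49
f 47 49 48
f 48 49 50
f 48 50 46
f 49 43 51
f 49 51 50
f 50 51 52
f 50 52 46
f 51 43 53
f 51 53 52
f 52 53 54
f 52 54 46
f 53 43 55
f 53 55 54
f 54 55 56
f 54 56 46
f 55 43 57
f 55 57 56
f 56 57 58
f 56 58 46
f 57 43 59
f 57 59 58
f 58 59 60
f 58 60 46
f 59 43 61
f 59 61 60
f 60 61 62
f 60 62 46
f 61 43 63
f 61 63 62
f 62 63 64
f 62 64 46
f 63 43 65
f 63 65 64
f 64 65 66
f 64 66 46
f 65 43 44
f 65 44 66
f 66 44 45
f 66 45 46



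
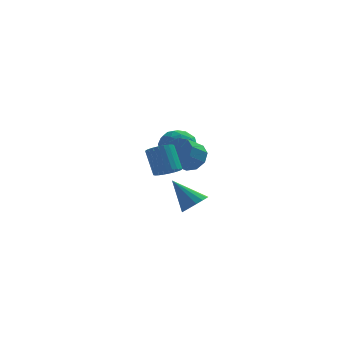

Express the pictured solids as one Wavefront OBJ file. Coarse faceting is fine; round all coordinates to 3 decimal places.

v 2.702 -3.73 2.688
v 3.471 -3.451 2.739
v 3.048 -2.551 4.203
v 2.278 -2.83 4.152
v 3.334 -3.224 2.56
v 2.911 -2.324 4.024
v 3.101 -3.074 2.4
v 2.677 -2.174 3.864
v 2.807 -3.024 2.284
v 2.383 -2.124 3.748
v 2.497 -3.082 2.23
v 2.073 -2.181 3.694
v 2.218 -3.238 2.245
v 1.795 -2.338 3.709
v 2.013 -3.469 2.328
v 1.589 -2.569 3.792
v 1.912 -3.74 2.466
v 1.489 -2.84 3.93
v 1.932 -4.009 2.637
v 1.509 -3.109 4.101
v 2.069 -4.236 2.816
v 1.646 -3.336 4.28
v 2.303 -4.386 2.976
v 1.879 -3.486 4.44
v 2.597 -4.436 3.092
v 2.173 -3.536 4.556
v 2.907 -4.379 3.146
v 2.483 -3.478 4.61
v 3.185 -4.222 3.131
v 2.762 -3.322 4.595
v 3.391 -3.991 3.048
v 2.967 -3.091 4.512
v 3.491 -3.72 2.91
v 3.068 -2.82 4.374
v 2.931 4.487 2.599
v 4.153 4.632 2.445
v 2.867 3.308 0.975
v 4.089 3.453 0.821
v 3.658 2.802 1.785
v 3.698 3.53 2.789
v 3.322 4.41 0.631
v 3.362 5.138 1.635
v 4.395 4.584 1.229
v 4.603 3.59 1.942
v 2.417 4.35 1.478
v 2.625 3.356 2.191
v 3.548 4.663 2.664
v 3.472 3.277 0.756
v 3.219 2.894 1.322
v 3.937 2.98 1.232
v 3.28 4.015 2.866
v 3.998 4.1 2.776
v 3.707 3.025 2.388
v 3.022 3.84 0.644
v 3.74 3.925 0.554
v 3.083 4.96 2.188
v 3.801 5.046 2.098
v 3.313 4.915 1.032
v 4.409 4.72 1.86
v 4.371 4.027 0.905
v 3.92 4.59 0.793
v 3.944 5.018 1.383
v 4.53 4.136 2.279
v 4.493 3.443 1.324
v 4.239 3.06 1.891
v 4.263 3.488 2.481
v 4.673 4.108 1.564
v 2.527 4.497 2.096
v 2.49 3.804 1.141
v 2.757 4.452 0.939
v 2.781 4.88 1.529
v 2.649 3.913 2.515
v 2.611 3.22 1.56
v 3.076 2.922 2.037
v 3.1 3.35 2.627
v 2.347 3.832 1.856
v 4.27 0.982 1.903
v 4.878 1.153 2.741
v 3.959 0.329 3.576
v 3.35 0.158 2.737
v 4.376 1.664 2.693
v 3.457 0.841 3.528
v 3.824 1.857 2.276
v 2.905 1.033 3.11
v 3.481 1.639 1.683
v 2.562 0.816 2.518
v 3.507 1.115 1.194
v 2.587 0.291 2.028
v 3.889 0.528 1.036
v 2.97 -0.296 1.87
v 4.45 0.153 1.283
v 3.531 -0.67 2.118
v 4.926 0.167 1.821
v 4.007 -0.657 2.656
v 5.095 0.561 2.397
v 4.176 -0.262 3.231
v 4.342 -0.655 -1.184
v 5.008 -0.846 -0.563
v 3.058 0.095 0.424
v 5.095 -0.395 -0.704
v 4.981 -0.013 -0.974
v 4.695 0.197 -1.3
v 4.315 0.179 -1.594
v 3.942 -0.063 -1.779
v 3.677 -0.464 -1.805
v 3.589 -0.916 -1.664
v 3.704 -1.298 -1.394
v 3.989 -1.508 -1.068
v 4.369 -1.489 -0.773
v 4.742 -1.247 -0.588
f 2 1 5
f 2 5 3
f 3 5 6
f 3 6 4
f 5 1 7
f 5 7 6
f 6 7 8
f 6 8 4
f 7 1 9
f 7 9 8
f 8 9 10
f 8 10 4
f 9 1 11
f 9 11 10
f 10 11 12
f 10 12 4
f 11 1 13
f 11 13 12
f 12 13 14
f 12 14 4
f 13 1 15
f 13 15 14
f 14 15 16
f 14 16 4
f 15 1 17
f 15 17 16
f 16 17 18
f 16 18 4
f 17 1 19
f 17 19 18
f 18 19 20
f 18 20 4
f 19 1 21
f 19 21 20
f 20 21 22
f 20 22 4
f 21 1 23
f 21 23 22
f 22 23 24
f 22 24 4
f 23 1 25
f 23 25 24
f 24 25 26
f 24 26 4
f 25 1 27
f 25 27 26
f 26 27 28
f 26 28 4
f 27 1 29
f 27 29 28
f 28 29 30
f 28 30 4
f 29 1 31
f 29 31 30
f 30 31 32
f 30 32 4
f 31 1 33
f 31 33 32
f 32 33 34
f 32 34 4
f 33 1 2
f 33 2 34
f 34 2 3
f 34 3 4
f 35 72 51
f 72 46 75
f 51 75 40
f 72 75 51
f 35 51 47
f 51 40 52
f 47 52 36
f 51 52 47
f 35 47 56
f 47 36 57
f 56 57 42
f 47 57 56
f 35 56 68
f 56 42 71
f 68 71 45
f 56 71 68
f 35 68 72
f 68 45 76
f 72 76 46
f 68 76 72
f 36 52 63
f 52 40 66
f 63 66 44
f 52 66 63
f 40 75 53
f 75 46 74
f 53 74 39
f 75 74 53
f 46 76 73
f 76 45 69
f 73 69 37
f 76 69 73
f 45 71 70
f 71 42 58
f 70 58 41
f 71 58 70
f 42 57 62
f 57 36 59
f 62 59 43
f 57 59 62
f 38 64 50
f 64 44 65
f 50 65 39
f 64 65 50
f 38 50 48
f 50 39 49
f 48 49 37
f 50 49 48
f 38 48 55
f 48 37 54
f 55 54 41
f 48 54 55
f 38 55 60
f 55 41 61
f 60 61 43
f 55 61 60
f 38 60 64
f 60 43 67
f 64 67 44
f 60 67 64
f 39 65 53
f 65 44 66
f 53 66 40
f 65 66 53
f 37 49 73
f 49 39 74
f 73 74 46
f 49 74 73
f 41 54 70
f 54 37 69
f 70 69 45
f 54 69 70
f 43 61 62
f 61 41 58
f 62 58 42
f 61 58 62
f 44 67 63
f 67 43 59
f 63 59 36
f 67 59 63
f 78 77 81
f 78 81 79
f 79 81 82
f 79 82 80
f 81 77 83
f 81 83 82
f 82 83 84
f 82 84 80
f 83 77 85
f 83 85 84
f 84 85 86
f 84 86 80
f 85 77 87
f 85 87 86
f 86 87 88
f 86 88 80
f 87 77 89
f 87 89 88
f 88 89 90
f 88 90 80
f 89 77 91
f 89 91 90
f 90 91 92
f 90 92 80
f 91 77 93
f 91 93 92
f 92 93 94
f 92 94 80
f 93 77 95
f 93 95 94
f 94 95 96
f 94 96 80
f 95 77 78
f 95 78 96
f 96 78 79
f 96 79 80
f 98 97 100
f 98 100 99
f 100 97 101
f 100 101 99
f 101 97 102
f 101 102 99
f 102 97 103
f 102 103 99
f 103 97 104
f 103 104 99
f 104 97 105
f 104 105 99
f 105 97 106
f 105 106 99
f 106 97 107
f 106 107 99
f 107 97 108
f 107 108 99
f 108 97 109
f 108 109 99
f 109 97 110
f 109 110 99
f 110 97 98
f 110 98 99



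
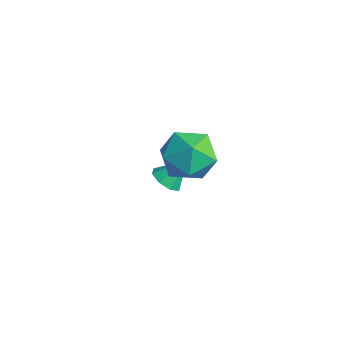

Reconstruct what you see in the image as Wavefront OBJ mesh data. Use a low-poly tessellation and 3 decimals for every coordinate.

v 0.343 1.409 -4.032
v 0.655 0.89 -3.681
v 0.557 2.191 -3.068
v 0.998 1.169 -3.983
v 0.958 1.588 -4.314
v 0.557 1.902 -4.48
v 0.03 1.927 -4.383
v -0.313 1.649 -4.081
v -0.272 1.23 -3.75
v 0.128 0.915 -3.584
v 2.618 0.898 0.716
v 3.541 1.15 1.402
v 3.619 -0.49 -0.122
v 4.542 -0.238 0.564
v 3.575 -0.719 1.032
v 2.956 0.139 1.55
v 4.204 0.521 -0.27
v 3.585 1.379 0.248
v 4.522 0.917 0.793
v 4.133 0.15 1.597
v 3.027 0.51 -0.317
v 2.638 -0.257 0.487
f 2 1 4
f 2 4 3
f 4 1 5
f 4 5 3
f 5 1 6
f 5 6 3
f 6 1 7
f 6 7 3
f 7 1 8
f 7 8 3
f 8 1 9
f 8 9 3
f 9 1 10
f 9 10 3
f 10 1 2
f 10 2 3
f 11 22 16
f 11 16 12
f 11 12 18
f 11 18 21
f 11 21 22
f 12 16 20
f 16 22 15
f 22 21 13
f 21 18 17
f 18 12 19
f 14 20 15
f 14 15 13
f 14 13 17
f 14 17 19
f 14 19 20
f 15 20 16
f 13 15 22
f 17 13 21
f 19 17 18
f 20 19 12



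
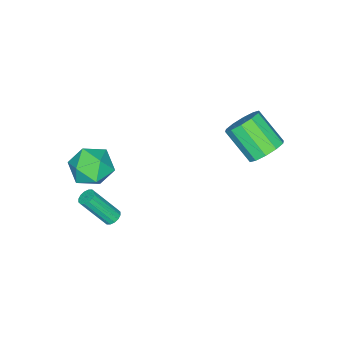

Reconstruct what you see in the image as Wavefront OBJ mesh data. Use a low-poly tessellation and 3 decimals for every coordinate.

v 3.72 -2.346 2.026
v 4.386 -2.112 1.006
v 2.834 -3.888 1.094
v 3.5 -3.654 0.074
v 4.059 -4.091 1.092
v 4.606 -3.138 1.668
v 2.614 -2.862 0.432
v 3.161 -1.909 1.008
v 3.702 -2.431 0.021
v 4.595 -3.19 0.428
v 2.625 -2.81 1.672
v 3.518 -3.569 2.079
v 3.602 -1.812 -2.535
v 3.919 -1.438 -2.433
v 4.594 -2.474 -0.723
v 4.278 -2.848 -0.825
v 3.7 -1.376 -2.309
v 4.375 -2.413 -0.6
v 3.455 -1.431 -2.246
v 4.13 -2.468 -0.536
v 3.25 -1.588 -2.26
v 3.925 -2.625 -0.55
v 3.139 -1.805 -2.348
v 3.814 -2.841 -0.638
v 3.152 -2.024 -2.486
v 3.827 -3.06 -0.776
v 3.286 -2.186 -2.637
v 3.961 -3.222 -0.927
v 3.505 -2.247 -2.76
v 4.18 -3.284 -1.051
v 3.75 -2.192 -2.824
v 4.425 -3.229 -1.114
v 3.955 -2.035 -2.81
v 4.63 -3.072 -1.1
v 4.066 -1.819 -2.722
v 4.741 -2.855 -1.012
v 4.053 -1.6 -2.584
v 4.728 -2.636 -0.874
v -2.018 3.446 1.283
v -1 3.462 1.438
v -1.184 1.871 2.812
v -2.202 1.854 2.657
v -1.269 3.856 1.859
v -1.453 2.265 3.233
v -1.825 4.094 2.06
v -2.008 2.503 3.434
v -2.454 4.084 1.964
v -2.638 2.493 3.338
v -2.917 3.83 1.608
v -3.1 2.239 2.982
v -3.036 3.429 1.128
v -3.22 1.838 2.502
v -2.767 3.035 0.707
v -2.951 1.444 2.081
v -2.212 2.797 0.506
v -2.395 1.206 1.88
v -1.582 2.807 0.602
v -1.766 1.216 1.976
v -1.12 3.061 0.958
v -1.303 1.47 2.332
f 1 12 6
f 1 6 2
f 1 2 8
f 1 8 11
f 1 11 12
f 2 6 10
f 6 12 5
f 12 11 3
f 11 8 7
f 8 2 9
f 4 10 5
f 4 5 3
f 4 3 7
f 4 7 9
f 4 9 10
f 5 10 6
f 3 5 12
f 7 3 11
f 9 7 8
f 10 9 2
f 14 13 17
f 14 17 15
f 15 17 18
f 15 18 16
f 17 13 19
f 17 19 18
f 18 19 20
f 18 20 16
f 19 13 21
f 19 21 20
f 20 21 22
f 20 22 16
f 21 13 23
f 21 23 22
f 22 23 24
f 22 24 16
f 23 13 25
f 23 25 24
f 24 25 26
f 24 26 16
f 25 13 27
f 25 27 26
f 26 27 28
f 26 28 16
f 27 13 29
f 27 29 28
f 28 29 30
f 28 30 16
f 29 13 31
f 29 31 30
f 30 31 32
f 30 32 16
f 31 13 33
f 31 33 32
f 32 33 34
f 32 34 16
f 33 13 35
f 33 35 34
f 34 35 36
f 34 36 16
f 35 13 37
f 35 37 36
f 36 37 38
f 36 38 16
f 37 13 14
f 37 14 38
f 38 14 15
f 38 15 16
f 40 39 43
f 40 43 41
f 41 43 44
f 41 44 42
f 43 39 45
f 43 45 44
f 44 45 46
f 44 46 42
f 45 39 47
f 45 47 46
f 46 47 48
f 46 48 42
f 47 39 49
f 47 49 48
f 48 49 50
f 48 50 42
f 49 39 51
f 49 51 50
f 50 51 52
f 50 52 42
f 51 39 53
f 51 53 52
f 52 53 54
f 52 54 42
f 53 39 55
f 53 55 54
f 54 55 56
f 54 56 42
f 55 39 57
f 55 57 56
f 56 57 58
f 56 58 42
f 57 39 59
f 57 59 58
f 58 59 60
f 58 60 42
f 59 39 40
f 59 40 60
f 60 40 41
f 60 41 42



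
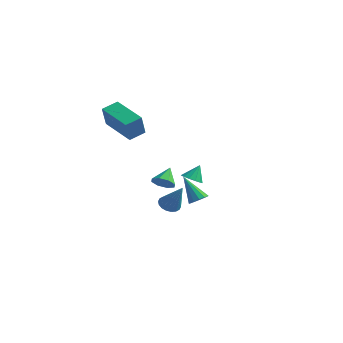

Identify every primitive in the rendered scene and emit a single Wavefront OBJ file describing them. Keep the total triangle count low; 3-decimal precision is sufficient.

v 2.186 -3.196 0.714
v 2.701 -2.937 0.486
v 2.314 -2.684 1.586
v 2.438 -2.725 0.4
v 2.095 -2.662 0.413
v 1.78 -2.769 0.522
v 1.595 -3.012 0.692
v 1.597 -3.313 0.868
v 1.787 -3.577 0.996
v 2.103 -3.721 1.034
v 2.446 -3.698 0.971
v 2.706 -3.516 0.825
v 2.801 -3.232 0.645
v 1.292 -1.556 -1.571
v 1.646 -1.945 -1.305
v 0.228 -1.564 -0.169
v 1.757 -1.644 -1.219
v 1.72 -1.315 -1.245
v 1.547 -1.062 -1.375
v 1.293 -0.966 -1.566
v 1.039 -1.057 -1.76
v 0.865 -1.307 -1.893
v 0.826 -1.635 -1.925
v 0.935 -1.939 -1.844
v 1.157 -2.121 -1.676
v 1.422 -2.123 -1.476
v -2.894 0.879 -3.9
v -2.35 1.092 -4.248
v -1.786 0.701 -2.28
v -2.466 1.35 -4.141
v -2.667 1.514 -3.985
v -2.913 1.553 -3.813
v -3.155 1.458 -3.658
v -3.345 1.249 -3.551
v -3.446 0.966 -3.513
v -3.437 0.666 -3.551
v -3.321 0.408 -3.659
v -3.121 0.244 -3.814
v -2.875 0.205 -3.987
v -2.633 0.299 -4.142
v -2.442 0.509 -4.249
v -2.341 0.792 -4.287
v -4.118 -2.879 3.03
v -3.873 -3.436 4.324
v -3.846 -1.949 3.379
v -3.602 -2.505 4.673
v -2.038 -3.275 2.467
v -1.794 -3.831 3.761
v -1.767 -2.344 2.816
v -1.522 -2.901 4.11
v -0.175 -2.733 -0.373
v 0.22 -2.29 -0.725
v -0.445 -1.867 0.413
v -0.28 -2.292 -0.894
v -0.719 -2.553 -0.758
v -0.839 -2.919 -0.396
v -0.57 -3.176 -0.021
v -0.07 -3.173 0.148
v 0.369 -2.913 0.012
v 0.489 -2.547 -0.35
f 2 1 4
f 2 4 3
f 4 1 5
f 4 5 3
f 5 1 6
f 5 6 3
f 6 1 7
f 6 7 3
f 7 1 8
f 7 8 3
f 8 1 9
f 8 9 3
f 9 1 10
f 9 10 3
f 10 1 11
f 10 11 3
f 11 1 12
f 11 12 3
f 12 1 13
f 12 13 3
f 13 1 2
f 13 2 3
f 15 14 17
f 15 17 16
f 17 14 18
f 17 18 16
f 18 14 19
f 18 19 16
f 19 14 20
f 19 20 16
f 20 14 21
f 20 21 16
f 21 14 22
f 21 22 16
f 22 14 23
f 22 23 16
f 23 14 24
f 23 24 16
f 24 14 25
f 24 25 16
f 25 14 26
f 25 26 16
f 26 14 15
f 26 15 16
f 28 27 30
f 28 30 29
f 30 27 31
f 30 31 29
f 31 27 32
f 31 32 29
f 32 27 33
f 32 33 29
f 33 27 34
f 33 34 29
f 34 27 35
f 34 35 29
f 35 27 36
f 35 36 29
f 36 27 37
f 36 37 29
f 37 27 38
f 37 38 29
f 38 27 39
f 38 39 29
f 39 27 40
f 39 40 29
f 40 27 41
f 40 41 29
f 41 27 42
f 41 42 29
f 42 27 28
f 42 28 29
f 44 46 43
f 47 44 43
f 43 46 45
f 45 47 43
f 44 50 46
f 48 44 47
f 48 50 44
f 46 50 45
f 49 47 45
f 45 50 49
f 49 48 47
f 50 48 49
f 52 51 54
f 52 54 53
f 54 51 55
f 54 55 53
f 55 51 56
f 55 56 53
f 56 51 57
f 56 57 53
f 57 51 58
f 57 58 53
f 58 51 59
f 58 59 53
f 59 51 60
f 59 60 53
f 60 51 52
f 60 52 53



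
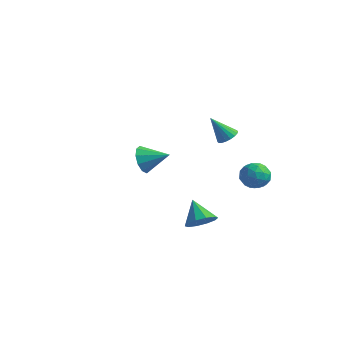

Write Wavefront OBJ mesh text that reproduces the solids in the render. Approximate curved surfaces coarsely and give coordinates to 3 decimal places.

v 2.373 2.091 -0.962
v 2.848 1.531 -0.739
v 1.492 1.249 -1.201
v 1.967 0.689 -0.978
v 1.688 1.183 -0.462
v 2.232 1.704 -0.314
v 2.108 1.076 -1.626
v 2.652 1.597 -1.478
v 2.684 0.904 -1.149
v 2.425 0.97 -0.43
v 1.915 1.81 -1.51
v 1.656 1.876 -0.791
v 2.687 1.885 -0.829
v 1.653 0.895 -1.111
v 1.488 1.185 -0.807
v 1.768 0.856 -0.676
v 2.326 1.987 -0.58
v 2.605 1.658 -0.448
v 1.923 1.453 -0.286
v 1.735 1.122 -1.492
v 2.014 0.793 -1.36
v 2.572 1.924 -1.264
v 2.852 1.595 -1.133
v 2.417 1.327 -1.654
v 2.871 1.187 -0.939
v 2.353 0.692 -1.08
v 2.436 0.92 -1.461
v 2.755 1.226 -1.374
v 2.718 1.226 -0.516
v 2.201 0.731 -0.657
v 2.036 1.022 -0.354
v 2.356 1.328 -0.267
v 2.622 0.857 -0.758
v 2.139 2.049 -1.283
v 1.622 1.554 -1.424
v 1.984 1.452 -1.673
v 2.304 1.758 -1.586
v 1.987 2.088 -0.86
v 1.469 1.593 -1.001
v 1.585 1.554 -0.566
v 1.904 1.86 -0.479
v 1.718 1.923 -1.182
v 0.268 1.982 0.643
v 0.679 1.63 0.789
v -0.448 1.618 1.777
v 0.746 1.843 0.9
v 0.718 2.084 0.96
v 0.602 2.304 0.957
v 0.419 2.46 0.891
v 0.206 2.522 0.777
v 0.006 2.477 0.636
v -0.142 2.333 0.496
v -0.21 2.12 0.385
v -0.182 1.88 0.326
v -0.065 1.66 0.329
v 0.117 1.503 0.394
v 0.33 1.441 0.509
v 0.53 1.487 0.65
v -4.229 1.589 -2.234
v -3.833 1.329 -2.904
v -3.051 2.071 -1.726
v -3.99 1.803 -2.989
v -4.238 2.195 -2.786
v -4.483 2.356 -2.373
v -4.63 2.224 -1.906
v -4.624 1.849 -1.565
v -4.467 1.375 -1.479
v -4.219 0.983 -1.682
v -3.974 0.822 -2.096
v -3.827 0.954 -2.562
v 2.1 -2.648 -1.95
v 2.597 -2.116 -1.771
v 1.28 -2.172 -1.09
v 2.331 -1.954 -2.114
v 1.977 -2.057 -2.395
v 1.67 -2.386 -2.505
v 1.527 -2.815 -2.404
v 1.603 -3.181 -2.129
v 1.869 -3.342 -1.786
v 2.223 -3.239 -1.505
v 2.53 -2.91 -1.394
v 2.673 -2.481 -1.496
f 1 38 17
f 38 12 41
f 17 41 6
f 38 41 17
f 1 17 13
f 17 6 18
f 13 18 2
f 17 18 13
f 1 13 22
f 13 2 23
f 22 23 8
f 13 23 22
f 1 22 34
f 22 8 37
f 34 37 11
f 22 37 34
f 1 34 38
f 34 11 42
f 38 42 12
f 34 42 38
f 2 18 29
f 18 6 32
f 29 32 10
f 18 32 29
f 6 41 19
f 41 12 40
f 19 40 5
f 41 40 19
f 12 42 39
f 42 11 35
f 39 35 3
f 42 35 39
f 11 37 36
f 37 8 24
f 36 24 7
f 37 24 36
f 8 23 28
f 23 2 25
f 28 25 9
f 23 25 28
f 4 30 16
f 30 10 31
f 16 31 5
f 30 31 16
f 4 16 14
f 16 5 15
f 14 15 3
f 16 15 14
f 4 14 21
f 14 3 20
f 21 20 7
f 14 20 21
f 4 21 26
f 21 7 27
f 26 27 9
f 21 27 26
f 4 26 30
f 26 9 33
f 30 33 10
f 26 33 30
f 5 31 19
f 31 10 32
f 19 32 6
f 31 32 19
f 3 15 39
f 15 5 40
f 39 40 12
f 15 40 39
f 7 20 36
f 20 3 35
f 36 35 11
f 20 35 36
f 9 27 28
f 27 7 24
f 28 24 8
f 27 24 28
f 10 33 29
f 33 9 25
f 29 25 2
f 33 25 29
f 44 43 46
f 44 46 45
f 46 43 47
f 46 47 45
f 47 43 48
f 47 48 45
f 48 43 49
f 48 49 45
f 49 43 50
f 49 50 45
f 50 43 51
f 50 51 45
f 51 43 52
f 51 52 45
f 52 43 53
f 52 53 45
f 53 43 54
f 53 54 45
f 54 43 55
f 54 55 45
f 55 43 56
f 55 56 45
f 56 43 57
f 56 57 45
f 57 43 58
f 57 58 45
f 58 43 44
f 58 44 45
f 60 59 62
f 60 62 61
f 62 59 63
f 62 63 61
f 63 59 64
f 63 64 61
f 64 59 65
f 64 65 61
f 65 59 66
f 65 66 61
f 66 59 67
f 66 67 61
f 67 59 68
f 67 68 61
f 68 59 69
f 68 69 61
f 69 59 70
f 69 70 61
f 70 59 60
f 70 60 61
f 72 71 74
f 72 74 73
f 74 71 75
f 74 75 73
f 75 71 76
f 75 76 73
f 76 71 77
f 76 77 73
f 77 71 78
f 77 78 73
f 78 71 79
f 78 79 73
f 79 71 80
f 79 80 73
f 80 71 81
f 80 81 73
f 81 71 82
f 81 82 73
f 82 71 72
f 82 72 73



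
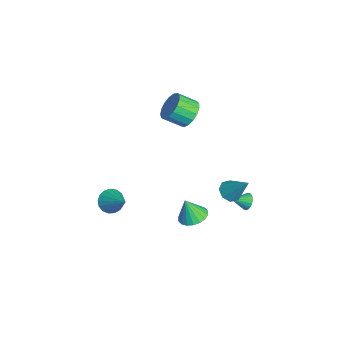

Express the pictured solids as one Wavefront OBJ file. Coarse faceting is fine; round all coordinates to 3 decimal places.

v 2.322 3.066 -1.663
v 2.968 2.983 -2.014
v 3.218 3.934 -0.217
v 2.71 3.469 -2.146
v 2.225 3.719 -1.996
v 1.796 3.586 -1.65
v 1.676 3.148 -1.312
v 1.934 2.662 -1.18
v 2.419 2.412 -1.33
v 2.848 2.545 -1.676
v 1.77 -3.543 -2.333
v 2.225 -3.387 -2.997
v 3.09 -2.857 -1.267
v 2.015 -3.059 -2.948
v 1.748 -2.842 -2.757
v 1.487 -2.786 -2.47
v 1.291 -2.904 -2.151
v 1.204 -3.168 -1.874
v 1.247 -3.518 -1.702
v 1.41 -3.874 -1.674
v 1.656 -4.154 -1.798
v 1.927 -4.294 -2.043
v 2.163 -4.263 -2.356
v 2.309 -4.066 -2.663
v 2.331 -3.75 -2.894
v 3.507 0.837 -2.542
v 4.33 1.117 -2.404
v 3.433 0.383 -1.178
v 4.114 1.431 -2.312
v 3.778 1.627 -2.265
v 3.389 1.666 -2.273
v 3.023 1.541 -2.335
v 2.753 1.277 -2.438
v 2.632 0.925 -2.561
v 2.685 0.556 -2.681
v 2.901 0.242 -2.773
v 3.237 0.047 -2.82
v 3.626 0.007 -2.811
v 3.992 0.132 -2.75
v 4.262 0.397 -2.647
v 4.383 0.748 -2.524
v 0.036 1.073 3.377
v 0.747 0.676 2.888
v 0.656 -0.409 3.634
v -0.056 -0.013 4.123
v 0.957 0.893 3.228
v 0.865 -0.192 3.974
v 0.955 1.151 3.603
v 0.864 0.065 4.349
v 0.743 1.39 3.926
v 0.652 0.305 4.672
v 0.369 1.557 4.123
v 0.277 0.472 4.869
v -0.082 1.613 4.149
v -0.173 0.528 4.895
v -0.505 1.545 3.999
v -0.597 0.46 4.745
v -0.805 1.369 3.706
v -0.896 0.284 4.451
v -0.912 1.125 3.337
v -1.003 0.04 4.083
v -0.802 0.869 2.978
v -0.893 -0.216 3.724
v -0.5 0.659 2.71
v -0.591 -0.426 3.456
v -0.075 0.545 2.595
v -0.167 -0.541 3.341
v 0.375 0.551 2.659
v 0.283 -0.534 3.405
v 1.131 4.244 -3.851
v 1.379 4.034 -4.343
v 1.269 3.276 -3.369
v 1.574 4.122 -4.222
v 1.691 4.231 -4.036
v 1.712 4.343 -3.819
v 1.632 4.437 -3.607
v 1.466 4.498 -3.437
v 1.242 4.515 -3.339
v 0.998 4.485 -3.329
v 0.778 4.414 -3.41
v 0.619 4.313 -3.567
v 0.548 4.2 -3.773
v 0.578 4.095 -3.993
v 0.704 4.015 -4.188
v 0.903 3.976 -4.325
v 1.142 3.982 -4.38
f 2 1 4
f 2 4 3
f 4 1 5
f 4 5 3
f 5 1 6
f 5 6 3
f 6 1 7
f 6 7 3
f 7 1 8
f 7 8 3
f 8 1 9
f 8 9 3
f 9 1 10
f 9 10 3
f 10 1 2
f 10 2 3
f 12 11 14
f 12 14 13
f 14 11 15
f 14 15 13
f 15 11 16
f 15 16 13
f 16 11 17
f 16 17 13
f 17 11 18
f 17 18 13
f 18 11 19
f 18 19 13
f 19 11 20
f 19 20 13
f 20 11 21
f 20 21 13
f 21 11 22
f 21 22 13
f 22 11 23
f 22 23 13
f 23 11 24
f 23 24 13
f 24 11 25
f 24 25 13
f 25 11 12
f 25 12 13
f 27 26 29
f 27 29 28
f 29 26 30
f 29 30 28
f 30 26 31
f 30 31 28
f 31 26 32
f 31 32 28
f 32 26 33
f 32 33 28
f 33 26 34
f 33 34 28
f 34 26 35
f 34 35 28
f 35 26 36
f 35 36 28
f 36 26 37
f 36 37 28
f 37 26 38
f 37 38 28
f 38 26 39
f 38 39 28
f 39 26 40
f 39 40 28
f 40 26 41
f 40 41 28
f 41 26 27
f 41 27 28
f 43 42 46
f 43 46 44
f 44 46 47
f 44 47 45
f 46 42 48
f 46 48 47
f 47 48 49
f 47 49 45
f 48 42 50
f 48 50 49
f 49 50 51
f 49 51 45
f 50 42 52
f 50 52 51
f 51 52 53
f 51 53 45
f 52 42 54
f 52 54 53
f 53 54 55
f 53 55 45
f 54 42 56
f 54 56 55
f 55 56 57
f 55 57 45
f 56 42 58
f 56 58 57
f 57 58 59
f 57 59 45
f 58 42 60
f 58 60 59
f 59 60 61
f 59 61 45
f 60 42 62
f 60 62 61
f 61 62 63
f 61 63 45
f 62 42 64
f 62 64 63
f 63 64 65
f 63 65 45
f 64 42 66
f 64 66 65
f 65 66 67
f 65 67 45
f 66 42 68
f 66 68 67
f 67 68 69
f 67 69 45
f 68 42 43
f 68 43 69
f 69 43 44
f 69 44 45
f 71 70 73
f 71 73 72
f 73 70 74
f 73 74 72
f 74 70 75
f 74 75 72
f 75 70 76
f 75 76 72
f 76 70 77
f 76 77 72
f 77 70 78
f 77 78 72
f 78 70 79
f 78 79 72
f 79 70 80
f 79 80 72
f 80 70 81
f 80 81 72
f 81 70 82
f 81 82 72
f 82 70 83
f 82 83 72
f 83 70 84
f 83 84 72
f 84 70 85
f 84 85 72
f 85 70 86
f 85 86 72
f 86 70 71
f 86 71 72



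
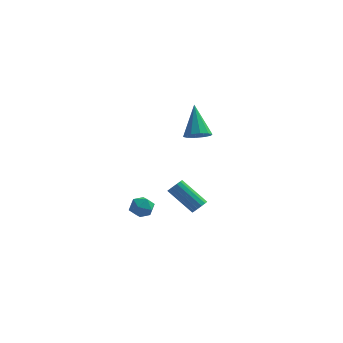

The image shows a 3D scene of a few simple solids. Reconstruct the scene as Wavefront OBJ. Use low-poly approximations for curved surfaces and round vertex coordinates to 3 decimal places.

v -0.775 1.051 2.923
v -0.192 1.463 2.77
v -1.165 2.189 4.497
v -0.547 1.639 2.555
v -0.989 1.591 2.48
v -1.35 1.337 2.575
v -1.491 0.974 2.802
v -1.359 0.64 3.076
v -1.004 0.464 3.291
v -0.561 0.512 3.366
v -0.201 0.766 3.272
v -0.06 1.129 3.044
v -1.067 3.334 -3.506
v -0.751 3.194 -3.104
v -2.137 3.606 -1.872
v -2.453 3.746 -2.274
v -0.704 3.462 -3.141
v -2.09 3.874 -1.909
v -0.755 3.695 -3.276
v -2.141 4.108 -2.044
v -0.889 3.832 -3.473
v -2.275 4.244 -2.24
v -1.071 3.835 -3.678
v -2.457 4.248 -2.446
v -1.251 3.704 -3.838
v -2.637 4.117 -2.605
v -1.383 3.474 -3.908
v -2.769 3.886 -2.676
v -1.43 3.206 -3.871
v -2.816 3.618 -2.639
v -1.379 2.972 -3.736
v -2.765 3.385 -2.504
v -1.245 2.836 -3.54
v -2.631 3.248 -2.307
v -1.063 2.832 -3.334
v -2.449 3.245 -2.102
v -0.883 2.963 -3.175
v -2.269 3.376 -1.942
v -3.26 0.138 -1.931
v -2.883 -0.431 -2.147
v -3.717 -0.489 -1.073
v -3.34 -1.058 -1.289
v -3.006 -0.497 -0.998
v -2.723 -0.109 -1.528
v -3.877 -0.811 -1.692
v -3.594 -0.423 -2.222
v -3.265 -1.017 -1.999
v -2.726 -0.823 -1.57
v -3.874 -0.097 -1.65
v -3.335 0.097 -1.221
f 2 1 4
f 2 4 3
f 4 1 5
f 4 5 3
f 5 1 6
f 5 6 3
f 6 1 7
f 6 7 3
f 7 1 8
f 7 8 3
f 8 1 9
f 8 9 3
f 9 1 10
f 9 10 3
f 10 1 11
f 10 11 3
f 11 1 12
f 11 12 3
f 12 1 2
f 12 2 3
f 14 13 17
f 14 17 15
f 15 17 18
f 15 18 16
f 17 13 19
f 17 19 18
f 18 19 20
f 18 20 16
f 19 13 21
f 19 21 20
f 20 21 22
f 20 22 16
f 21 13 23
f 21 23 22
f 22 23 24
f 22 24 16
f 23 13 25
f 23 25 24
f 24 25 26
f 24 26 16
f 25 13 27
f 25 27 26
f 26 27 28
f 26 28 16
f 27 13 29
f 27 29 28
f 28 29 30
f 28 30 16
f 29 13 31
f 29 31 30
f 30 31 32
f 30 32 16
f 31 13 33
f 31 33 32
f 32 33 34
f 32 34 16
f 33 13 35
f 33 35 34
f 34 35 36
f 34 36 16
f 35 13 37
f 35 37 36
f 36 37 38
f 36 38 16
f 37 13 14
f 37 14 38
f 38 14 15
f 38 15 16
f 39 50 44
f 39 44 40
f 39 40 46
f 39 46 49
f 39 49 50
f 40 44 48
f 44 50 43
f 50 49 41
f 49 46 45
f 46 40 47
f 42 48 43
f 42 43 41
f 42 41 45
f 42 45 47
f 42 47 48
f 43 48 44
f 41 43 50
f 45 41 49
f 47 45 46
f 48 47 40



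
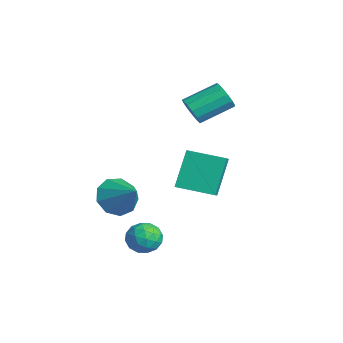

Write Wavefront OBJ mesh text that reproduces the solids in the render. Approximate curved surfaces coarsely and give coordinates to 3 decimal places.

v 1.212 -1.574 -0.399
v 1.746 -2.247 -0.85
v 2.468 -1.206 0.539
v 1.808 -1.663 -1.16
v 1.59 -1.038 -1.114
v 1.196 -0.663 -0.734
v 0.81 -0.715 -0.197
v 0.612 -1.168 0.245
v 0.695 -1.811 0.386
v 1.02 -2.343 0.159
v 1.435 -2.515 -0.329
v -0.12 2.061 0.803
v 0.625 1.654 1.312
v 0.822 3.436 0.523
v 1.567 3.029 1.033
v 0.553 1.271 -0.813
v 1.298 0.864 -0.303
v 1.495 2.646 -1.092
v 2.24 2.239 -0.583
v -0.048 2.128 3.139
v 0.248 1.837 3.715
v 0.325 3.341 4.436
v 0.028 3.632 3.861
v 0.55 1.938 3.471
v 0.626 3.442 4.193
v 0.661 2.1 3.123
v 0.738 3.604 3.845
v 0.547 2.27 2.779
v 0.624 3.774 3.501
v 0.244 2.396 2.55
v 0.321 3.9 3.272
v -0.152 2.436 2.508
v -0.075 3.94 3.23
v -0.515 2.379 2.666
v -0.438 3.883 3.388
v -0.73 2.242 2.974
v -0.653 3.746 3.696
v -0.728 2.069 3.335
v -0.651 3.573 4.057
v -0.511 1.914 3.634
v -0.434 3.418 4.355
v -0.147 1.828 3.775
v -0.07 3.332 4.497
v 3.615 -0.976 -2.067
v 4.302 -1.133 -1.714
v 2.998 -1.607 -1.146
v 3.685 -1.764 -0.793
v 3.409 -1.025 -0.809
v 3.791 -0.635 -1.378
v 3.509 -2.105 -1.482
v 3.891 -1.715 -2.051
v 4.237 -1.83 -1.352
v 4.175 -1.163 -0.936
v 3.125 -1.577 -1.924
v 3.063 -0.91 -1.508
v 4.013 -0.999 -1.971
v 3.287 -1.741 -0.889
v 3.125 -1.307 -0.898
v 3.529 -1.399 -0.69
v 3.712 -0.707 -1.774
v 4.116 -0.799 -1.566
v 3.591 -0.735 -1.035
v 3.184 -1.941 -1.294
v 3.588 -2.033 -1.086
v 3.771 -1.341 -2.17
v 4.175 -1.433 -1.962
v 3.709 -2.005 -1.825
v 4.379 -1.501 -1.551
v 4.015 -1.872 -1.009
v 3.912 -2.072 -1.414
v 4.137 -1.843 -1.749
v 4.342 -1.109 -1.306
v 3.979 -1.48 -0.765
v 3.817 -1.046 -0.775
v 4.041 -0.816 -1.109
v 4.304 -1.519 -1.094
v 3.321 -1.26 -2.095
v 2.958 -1.631 -1.554
v 3.259 -1.924 -1.751
v 3.483 -1.694 -2.085
v 3.285 -0.868 -1.851
v 2.921 -1.239 -1.309
v 3.163 -0.897 -1.111
v 3.388 -0.668 -1.446
v 2.996 -1.221 -1.766
f 2 1 4
f 2 4 3
f 4 1 5
f 4 5 3
f 5 1 6
f 5 6 3
f 6 1 7
f 6 7 3
f 7 1 8
f 7 8 3
f 8 1 9
f 8 9 3
f 9 1 10
f 9 10 3
f 10 1 11
f 10 11 3
f 11 1 2
f 11 2 3
f 13 15 12
f 16 13 12
f 12 15 14
f 14 16 12
f 13 19 15
f 17 13 16
f 17 19 13
f 15 19 14
f 18 16 14
f 14 19 18
f 18 17 16
f 19 17 18
f 21 20 24
f 21 24 22
f 22 24 25
f 22 25 23
f 24 20 26
f 24 26 25
f 25 26 27
f 25 27 23
f 26 20 28
f 26 28 27
f 27 28 29
f 27 29 23
f 28 20 30
f 28 30 29
f 29 30 31
f 29 31 23
f 30 20 32
f 30 32 31
f 31 32 33
f 31 33 23
f 32 20 34
f 32 34 33
f 33 34 35
f 33 35 23
f 34 20 36
f 34 36 35
f 35 36 37
f 35 37 23
f 36 20 38
f 36 38 37
f 37 38 39
f 37 39 23
f 38 20 40
f 38 40 39
f 39 40 41
f 39 41 23
f 40 20 42
f 40 42 41
f 41 42 43
f 41 43 23
f 42 20 21
f 42 21 43
f 43 21 22
f 43 22 23
f 44 81 60
f 81 55 84
f 60 84 49
f 81 84 60
f 44 60 56
f 60 49 61
f 56 61 45
f 60 61 56
f 44 56 65
f 56 45 66
f 65 66 51
f 56 66 65
f 44 65 77
f 65 51 80
f 77 80 54
f 65 80 77
f 44 77 81
f 77 54 85
f 81 85 55
f 77 85 81
f 45 61 72
f 61 49 75
f 72 75 53
f 61 75 72
f 49 84 62
f 84 55 83
f 62 83 48
f 84 83 62
f 55 85 82
f 85 54 78
f 82 78 46
f 85 78 82
f 54 80 79
f 80 51 67
f 79 67 50
f 80 67 79
f 51 66 71
f 66 45 68
f 71 68 52
f 66 68 71
f 47 73 59
f 73 53 74
f 59 74 48
f 73 74 59
f 47 59 57
f 59 48 58
f 57 58 46
f 59 58 57
f 47 57 64
f 57 46 63
f 64 63 50
f 57 63 64
f 47 64 69
f 64 50 70
f 69 70 52
f 64 70 69
f 47 69 73
f 69 52 76
f 73 76 53
f 69 76 73
f 48 74 62
f 74 53 75
f 62 75 49
f 74 75 62
f 46 58 82
f 58 48 83
f 82 83 55
f 58 83 82
f 50 63 79
f 63 46 78
f 79 78 54
f 63 78 79
f 52 70 71
f 70 50 67
f 71 67 51
f 70 67 71
f 53 76 72
f 76 52 68
f 72 68 45
f 76 68 72



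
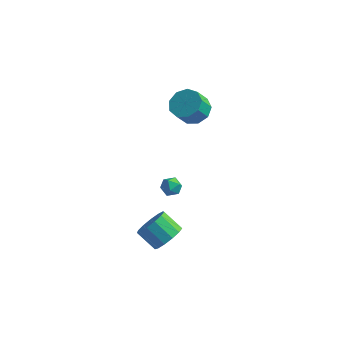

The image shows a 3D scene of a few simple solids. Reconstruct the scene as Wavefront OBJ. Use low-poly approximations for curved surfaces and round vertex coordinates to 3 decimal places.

v -2.449 4.301 0.783
v -1.997 5.054 1.412
v -2.28 4.291 2.527
v -2.731 3.539 1.897
v -2.717 5.195 1.326
v -3 4.433 2.441
v -3.311 4.918 0.986
v -3.594 4.156 2.101
v -3.502 4.353 0.551
v -3.785 3.59 1.665
v -3.2 3.763 0.224
v -3.483 3.001 1.339
v -2.546 3.425 0.159
v -2.829 2.663 1.273
v -1.847 3.497 0.385
v -2.13 2.735 1.5
v -1.429 3.945 0.798
v -1.712 3.183 1.913
v -1.488 4.56 1.203
v -1.771 3.798 2.318
v -0.378 -3.447 -3.907
v 0.187 -2.855 -3.25
v -0.996 -2.742 -2.335
v -1.562 -3.333 -2.993
v -0.071 -2.482 -3.63
v -1.254 -2.368 -2.715
v -0.426 -2.415 -4.098
v -1.61 -2.302 -3.183
v -0.767 -2.676 -4.505
v -1.95 -2.562 -3.59
v -0.984 -3.181 -4.723
v -2.167 -3.068 -3.808
v -1.009 -3.771 -4.682
v -2.192 -3.658 -3.767
v -0.833 -4.258 -4.395
v -2.017 -4.144 -3.48
v -0.514 -4.487 -3.953
v -1.697 -4.373 -3.038
v -0.151 -4.386 -3.497
v -1.334 -4.272 -2.582
v 0.139 -3.987 -3.171
v -1.044 -3.873 -2.256
v 0.265 -3.416 -3.079
v -0.918 -3.302 -2.164
v -1.001 -2.792 0.712
v -0.411 -2.497 0.891
v -0.449 -3.503 0.069
v 0.141 -3.208 0.248
v -0.214 -3.57 0.707
v -0.555 -3.13 1.104
v -0.305 -2.87 -0.144
v -0.646 -2.43 0.253
v 0.019 -2.545 0.362
v 0.075 -2.978 0.888
v -0.935 -3.022 0.072
v -0.879 -3.455 0.598
f 2 1 5
f 2 5 3
f 3 5 6
f 3 6 4
f 5 1 7
f 5 7 6
f 6 7 8
f 6 8 4
f 7 1 9
f 7 9 8
f 8 9 10
f 8 10 4
f 9 1 11
f 9 11 10
f 10 11 12
f 10 12 4
f 11 1 13
f 11 13 12
f 12 13 14
f 12 14 4
f 13 1 15
f 13 15 14
f 14 15 16
f 14 16 4
f 15 1 17
f 15 17 16
f 16 17 18
f 16 18 4
f 17 1 19
f 17 19 18
f 18 19 20
f 18 20 4
f 19 1 2
f 19 2 20
f 20 2 3
f 20 3 4
f 22 21 25
f 22 25 23
f 23 25 26
f 23 26 24
f 25 21 27
f 25 27 26
f 26 27 28
f 26 28 24
f 27 21 29
f 27 29 28
f 28 29 30
f 28 30 24
f 29 21 31
f 29 31 30
f 30 31 32
f 30 32 24
f 31 21 33
f 31 33 32
f 32 33 34
f 32 34 24
f 33 21 35
f 33 35 34
f 34 35 36
f 34 36 24
f 35 21 37
f 35 37 36
f 36 37 38
f 36 38 24
f 37 21 39
f 37 39 38
f 38 39 40
f 38 40 24
f 39 21 41
f 39 41 40
f 40 41 42
f 40 42 24
f 41 21 43
f 41 43 42
f 42 43 44
f 42 44 24
f 43 21 22
f 43 22 44
f 44 22 23
f 44 23 24
f 45 56 50
f 45 50 46
f 45 46 52
f 45 52 55
f 45 55 56
f 46 50 54
f 50 56 49
f 56 55 47
f 55 52 51
f 52 46 53
f 48 54 49
f 48 49 47
f 48 47 51
f 48 51 53
f 48 53 54
f 49 54 50
f 47 49 56
f 51 47 55
f 53 51 52
f 54 53 46

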